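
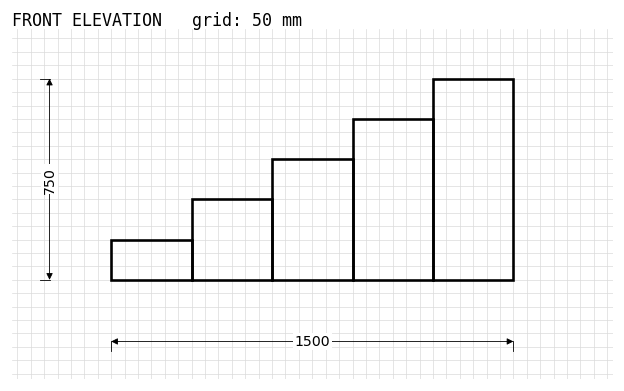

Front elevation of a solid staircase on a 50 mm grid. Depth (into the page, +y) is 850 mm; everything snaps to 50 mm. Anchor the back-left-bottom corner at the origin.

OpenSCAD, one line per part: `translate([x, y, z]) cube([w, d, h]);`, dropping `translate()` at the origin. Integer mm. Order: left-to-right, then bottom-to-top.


cube([300, 850, 150]);
translate([300, 0, 0]) cube([300, 850, 300]);
translate([600, 0, 0]) cube([300, 850, 450]);
translate([900, 0, 0]) cube([300, 850, 600]);
translate([1200, 0, 0]) cube([300, 850, 750]);


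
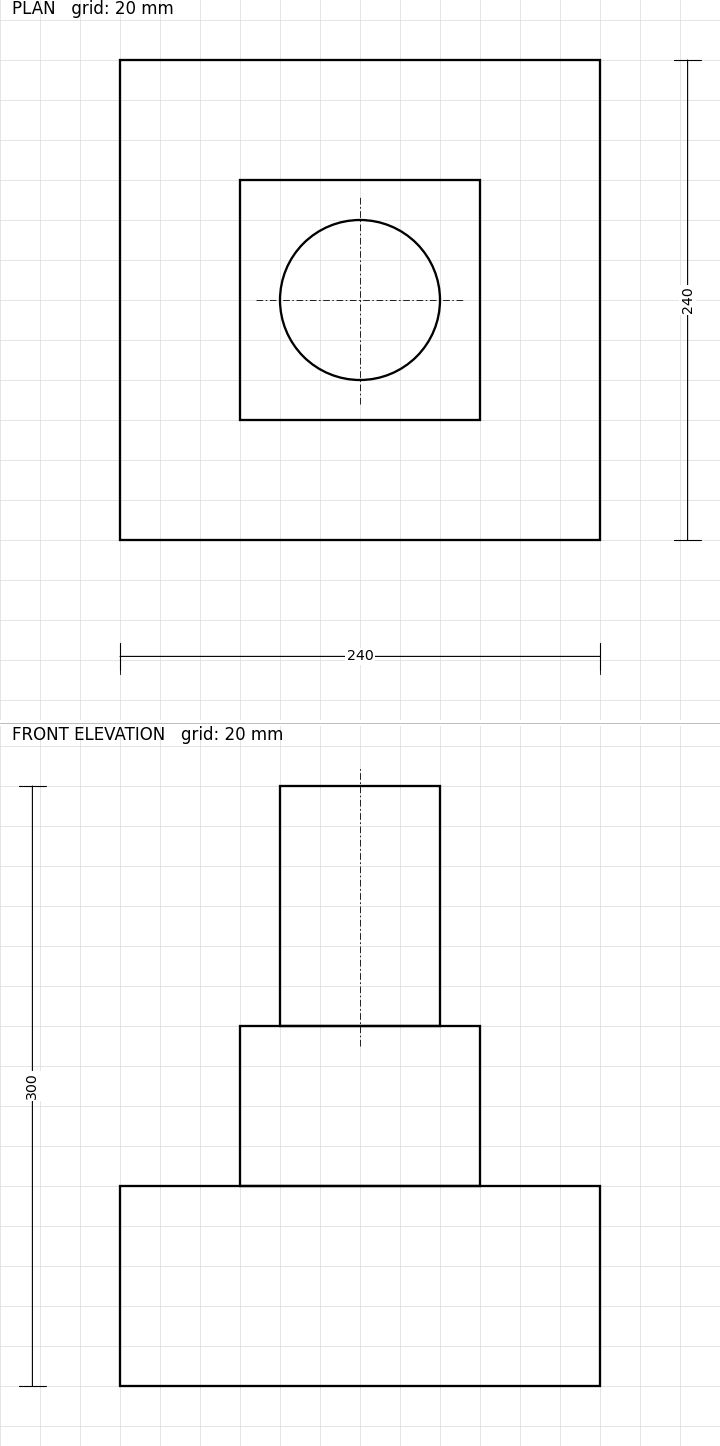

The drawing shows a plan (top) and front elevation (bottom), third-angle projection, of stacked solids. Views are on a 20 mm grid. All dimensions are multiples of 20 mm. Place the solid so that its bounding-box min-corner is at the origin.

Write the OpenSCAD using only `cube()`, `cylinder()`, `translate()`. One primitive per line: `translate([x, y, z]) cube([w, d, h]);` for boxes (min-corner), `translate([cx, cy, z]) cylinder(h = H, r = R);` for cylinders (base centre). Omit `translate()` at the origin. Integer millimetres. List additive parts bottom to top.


cube([240, 240, 100]);
translate([60, 60, 100]) cube([120, 120, 80]);
translate([120, 120, 180]) cylinder(h = 120, r = 40);


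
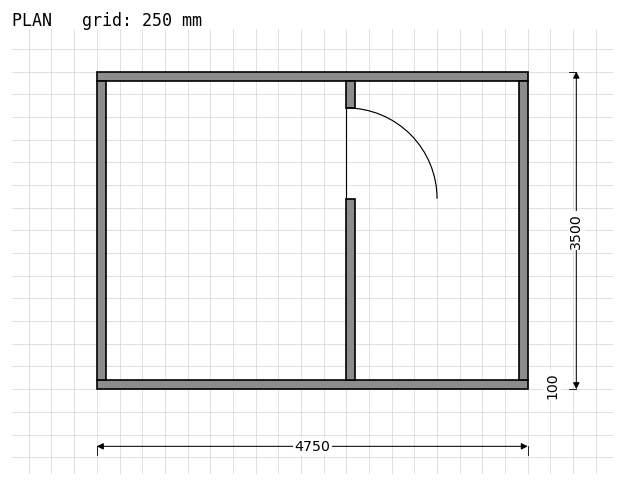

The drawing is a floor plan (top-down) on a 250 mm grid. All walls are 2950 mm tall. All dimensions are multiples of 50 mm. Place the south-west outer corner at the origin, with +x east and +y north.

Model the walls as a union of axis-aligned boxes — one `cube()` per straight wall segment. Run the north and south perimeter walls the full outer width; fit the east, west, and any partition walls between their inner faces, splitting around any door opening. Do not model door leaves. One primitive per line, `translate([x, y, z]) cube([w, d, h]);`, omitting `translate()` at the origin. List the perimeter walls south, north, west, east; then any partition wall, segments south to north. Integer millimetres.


cube([4750, 100, 2950]);
translate([0, 3400, 0]) cube([4750, 100, 2950]);
translate([0, 100, 0]) cube([100, 3300, 2950]);
translate([4650, 100, 0]) cube([100, 3300, 2950]);
translate([2750, 100, 0]) cube([100, 2000, 2950]);
translate([2750, 3100, 0]) cube([100, 300, 2950]);


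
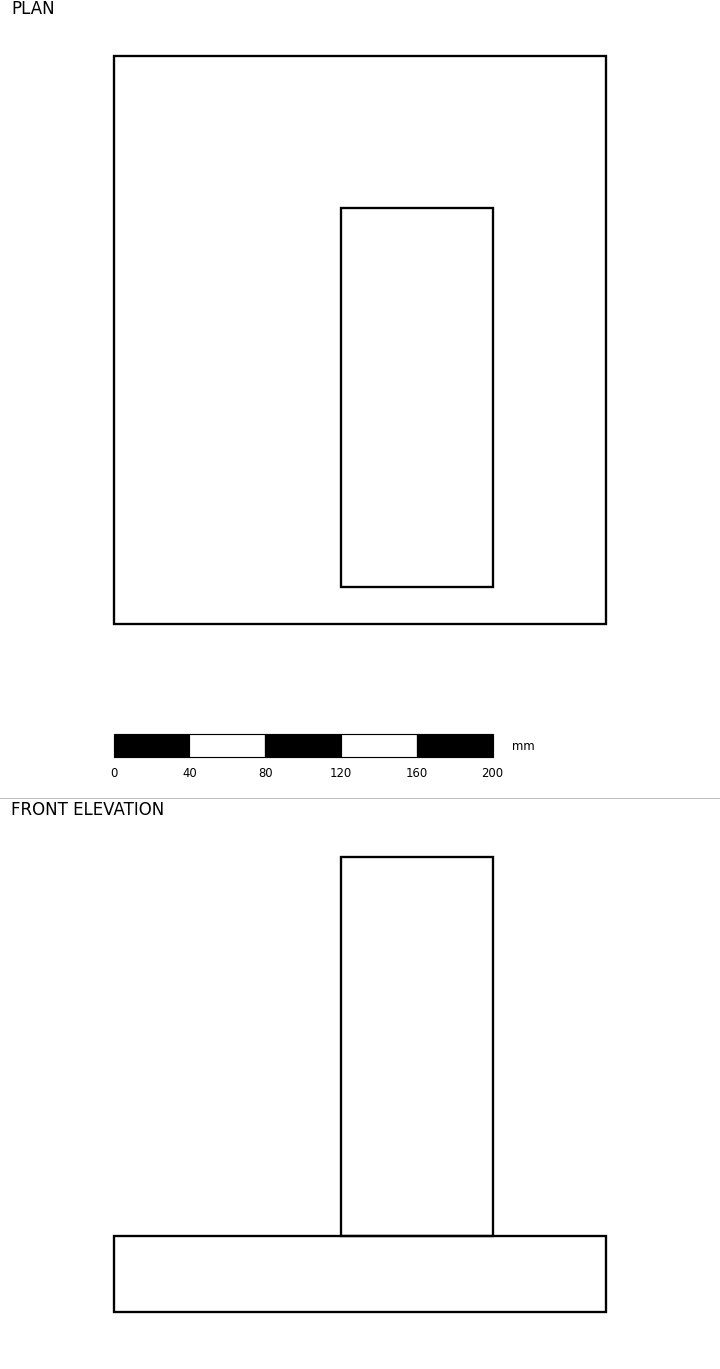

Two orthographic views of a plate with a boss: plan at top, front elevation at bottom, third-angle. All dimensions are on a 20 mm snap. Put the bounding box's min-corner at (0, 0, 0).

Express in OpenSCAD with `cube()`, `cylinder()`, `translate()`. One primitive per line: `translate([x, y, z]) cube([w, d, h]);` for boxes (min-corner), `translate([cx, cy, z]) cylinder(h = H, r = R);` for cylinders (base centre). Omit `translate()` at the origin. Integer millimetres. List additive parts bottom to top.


cube([260, 300, 40]);
translate([120, 20, 40]) cube([80, 200, 200]);


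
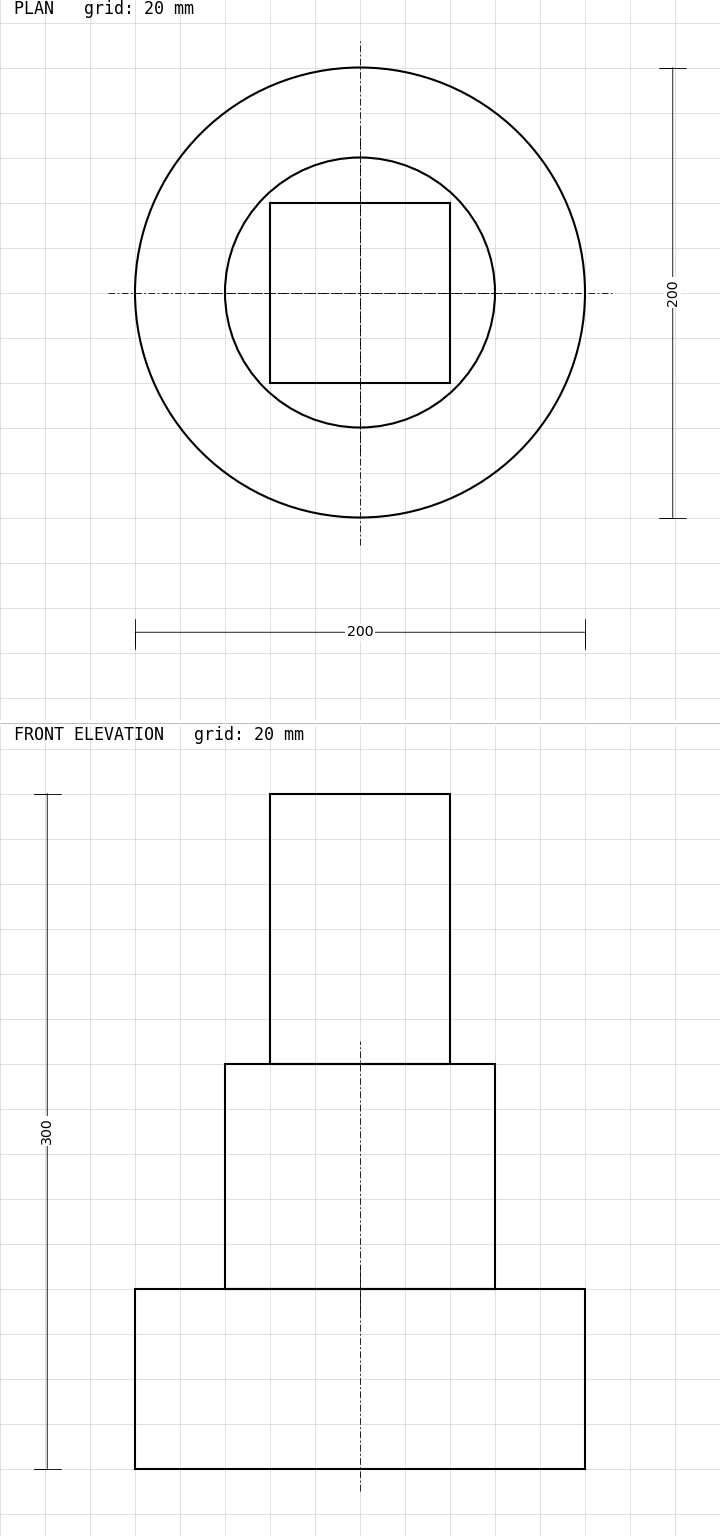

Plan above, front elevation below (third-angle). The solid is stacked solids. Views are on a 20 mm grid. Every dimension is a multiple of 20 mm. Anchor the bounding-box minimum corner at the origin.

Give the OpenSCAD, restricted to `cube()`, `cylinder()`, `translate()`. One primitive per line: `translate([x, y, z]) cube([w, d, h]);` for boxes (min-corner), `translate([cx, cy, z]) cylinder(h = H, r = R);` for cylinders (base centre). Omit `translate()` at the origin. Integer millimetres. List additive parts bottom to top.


translate([100, 100, 0]) cylinder(h = 80, r = 100);
translate([100, 100, 80]) cylinder(h = 100, r = 60);
translate([60, 60, 180]) cube([80, 80, 120]);


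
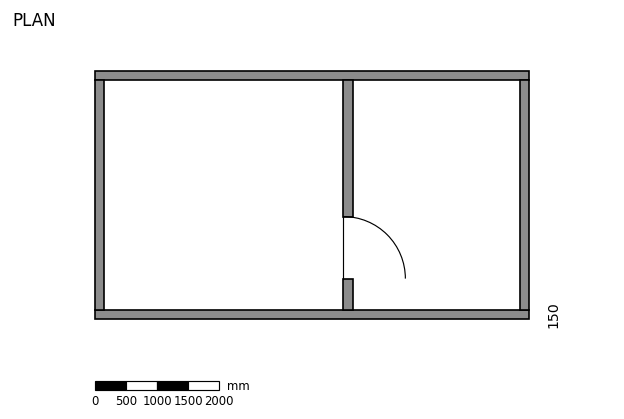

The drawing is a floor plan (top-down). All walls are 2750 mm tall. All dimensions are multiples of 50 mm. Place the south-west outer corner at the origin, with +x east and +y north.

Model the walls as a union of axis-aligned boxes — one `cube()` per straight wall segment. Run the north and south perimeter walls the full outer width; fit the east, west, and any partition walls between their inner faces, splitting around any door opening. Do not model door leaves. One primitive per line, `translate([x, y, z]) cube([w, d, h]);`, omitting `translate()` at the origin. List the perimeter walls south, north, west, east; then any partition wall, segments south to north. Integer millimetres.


cube([7000, 150, 2750]);
translate([0, 3850, 0]) cube([7000, 150, 2750]);
translate([0, 150, 0]) cube([150, 3700, 2750]);
translate([6850, 150, 0]) cube([150, 3700, 2750]);
translate([4000, 150, 0]) cube([150, 500, 2750]);
translate([4000, 1650, 0]) cube([150, 2200, 2750]);


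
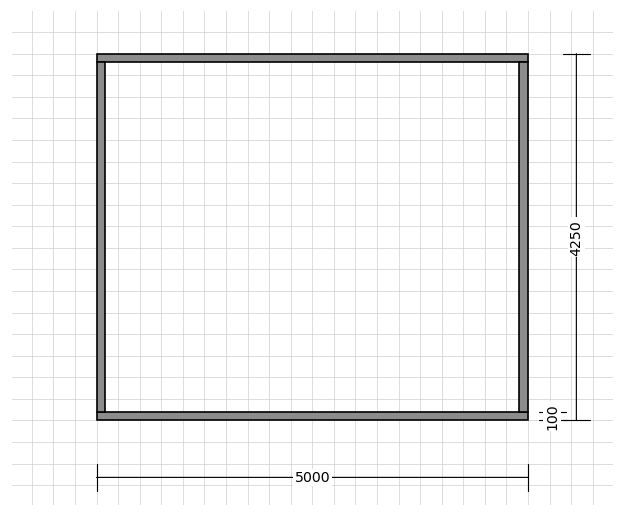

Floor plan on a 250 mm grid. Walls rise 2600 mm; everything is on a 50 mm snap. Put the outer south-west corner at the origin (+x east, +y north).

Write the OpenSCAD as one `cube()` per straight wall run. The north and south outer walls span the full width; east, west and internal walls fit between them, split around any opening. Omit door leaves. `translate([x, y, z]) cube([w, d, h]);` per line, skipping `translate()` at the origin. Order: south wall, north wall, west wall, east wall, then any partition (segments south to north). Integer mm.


cube([5000, 100, 2600]);
translate([0, 4150, 0]) cube([5000, 100, 2600]);
translate([0, 100, 0]) cube([100, 4050, 2600]);
translate([4900, 100, 0]) cube([100, 4050, 2600]);


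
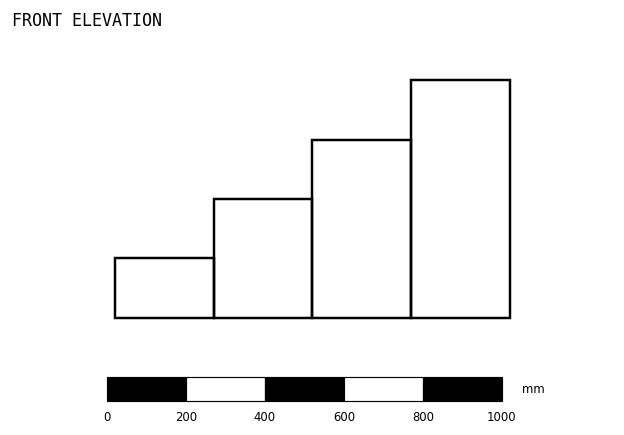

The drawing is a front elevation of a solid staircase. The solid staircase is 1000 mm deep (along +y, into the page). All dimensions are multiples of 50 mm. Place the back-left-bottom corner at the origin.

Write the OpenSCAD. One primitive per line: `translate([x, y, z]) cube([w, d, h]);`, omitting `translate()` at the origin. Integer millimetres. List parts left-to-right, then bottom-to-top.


cube([250, 1000, 150]);
translate([250, 0, 0]) cube([250, 1000, 300]);
translate([500, 0, 0]) cube([250, 1000, 450]);
translate([750, 0, 0]) cube([250, 1000, 600]);


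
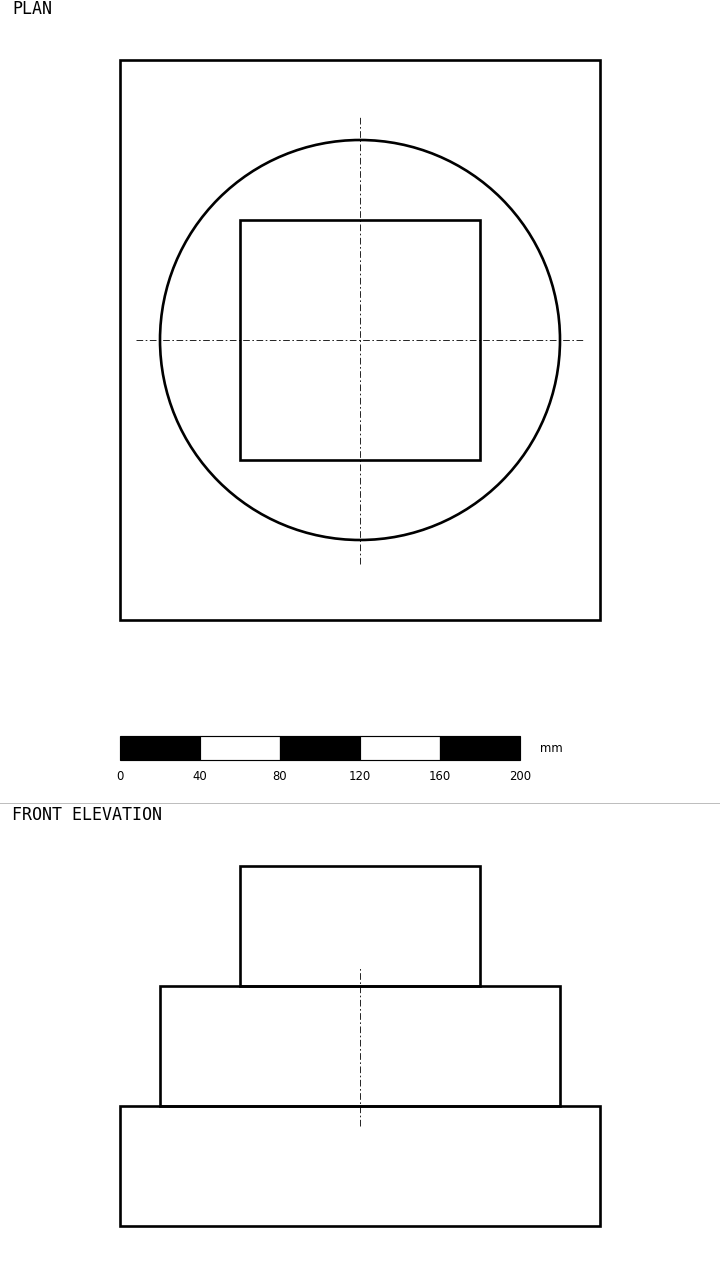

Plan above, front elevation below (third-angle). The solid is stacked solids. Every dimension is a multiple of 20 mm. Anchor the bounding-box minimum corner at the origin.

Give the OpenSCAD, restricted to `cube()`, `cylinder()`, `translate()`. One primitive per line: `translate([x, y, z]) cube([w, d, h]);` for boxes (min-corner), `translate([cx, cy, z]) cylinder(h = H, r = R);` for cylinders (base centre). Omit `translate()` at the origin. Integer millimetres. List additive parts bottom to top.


cube([240, 280, 60]);
translate([120, 140, 60]) cylinder(h = 60, r = 100);
translate([60, 80, 120]) cube([120, 120, 60]);


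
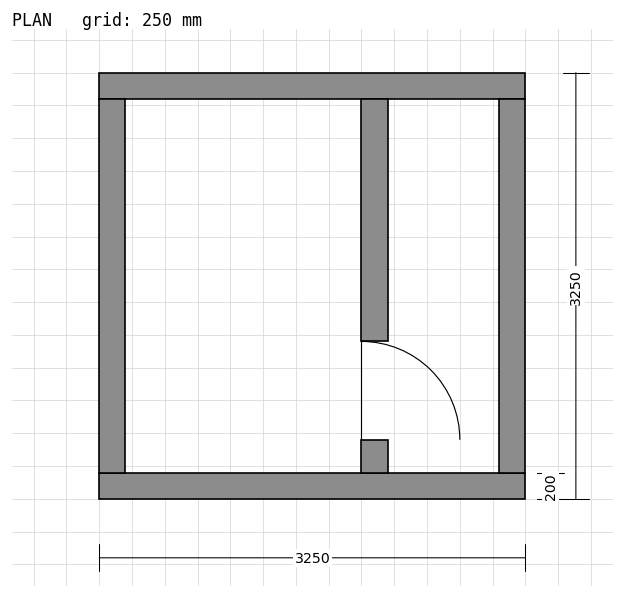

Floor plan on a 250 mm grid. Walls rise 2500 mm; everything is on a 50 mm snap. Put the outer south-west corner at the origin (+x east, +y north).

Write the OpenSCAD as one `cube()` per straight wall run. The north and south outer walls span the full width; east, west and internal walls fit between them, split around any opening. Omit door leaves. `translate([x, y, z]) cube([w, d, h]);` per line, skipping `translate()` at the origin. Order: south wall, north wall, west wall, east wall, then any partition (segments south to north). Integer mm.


cube([3250, 200, 2500]);
translate([0, 3050, 0]) cube([3250, 200, 2500]);
translate([0, 200, 0]) cube([200, 2850, 2500]);
translate([3050, 200, 0]) cube([200, 2850, 2500]);
translate([2000, 200, 0]) cube([200, 250, 2500]);
translate([2000, 1200, 0]) cube([200, 1850, 2500]);


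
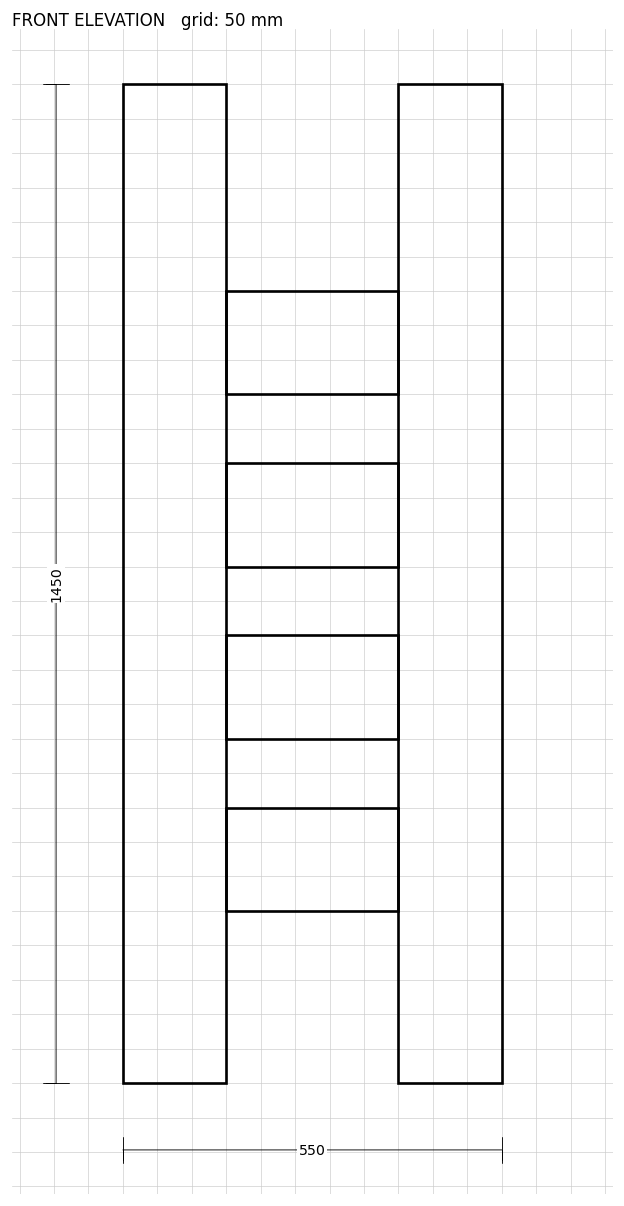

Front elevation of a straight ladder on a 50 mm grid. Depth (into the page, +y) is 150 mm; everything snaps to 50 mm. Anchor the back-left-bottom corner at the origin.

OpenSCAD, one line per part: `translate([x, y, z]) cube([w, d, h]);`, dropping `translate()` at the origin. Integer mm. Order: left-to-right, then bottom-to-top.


cube([150, 150, 1450]);
translate([150, 0, 250]) cube([250, 150, 150]);
translate([150, 0, 500]) cube([250, 150, 150]);
translate([150, 0, 750]) cube([250, 150, 150]);
translate([150, 0, 1000]) cube([250, 150, 150]);
translate([400, 0, 0]) cube([150, 150, 1450]);


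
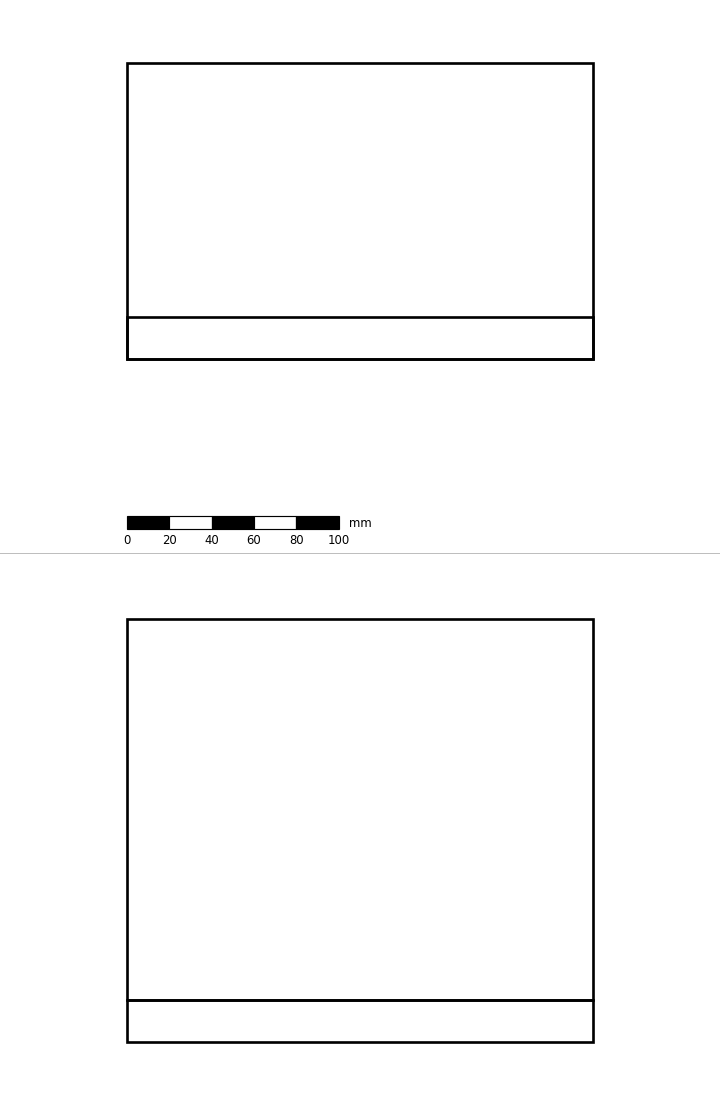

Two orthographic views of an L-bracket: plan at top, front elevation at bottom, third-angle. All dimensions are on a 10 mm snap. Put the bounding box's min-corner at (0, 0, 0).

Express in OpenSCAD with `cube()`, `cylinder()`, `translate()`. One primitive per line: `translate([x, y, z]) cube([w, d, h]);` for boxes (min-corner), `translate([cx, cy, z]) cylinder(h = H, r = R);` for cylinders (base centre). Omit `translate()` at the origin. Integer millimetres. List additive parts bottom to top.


cube([220, 140, 20]);
translate([0, 0, 20]) cube([220, 20, 180]);


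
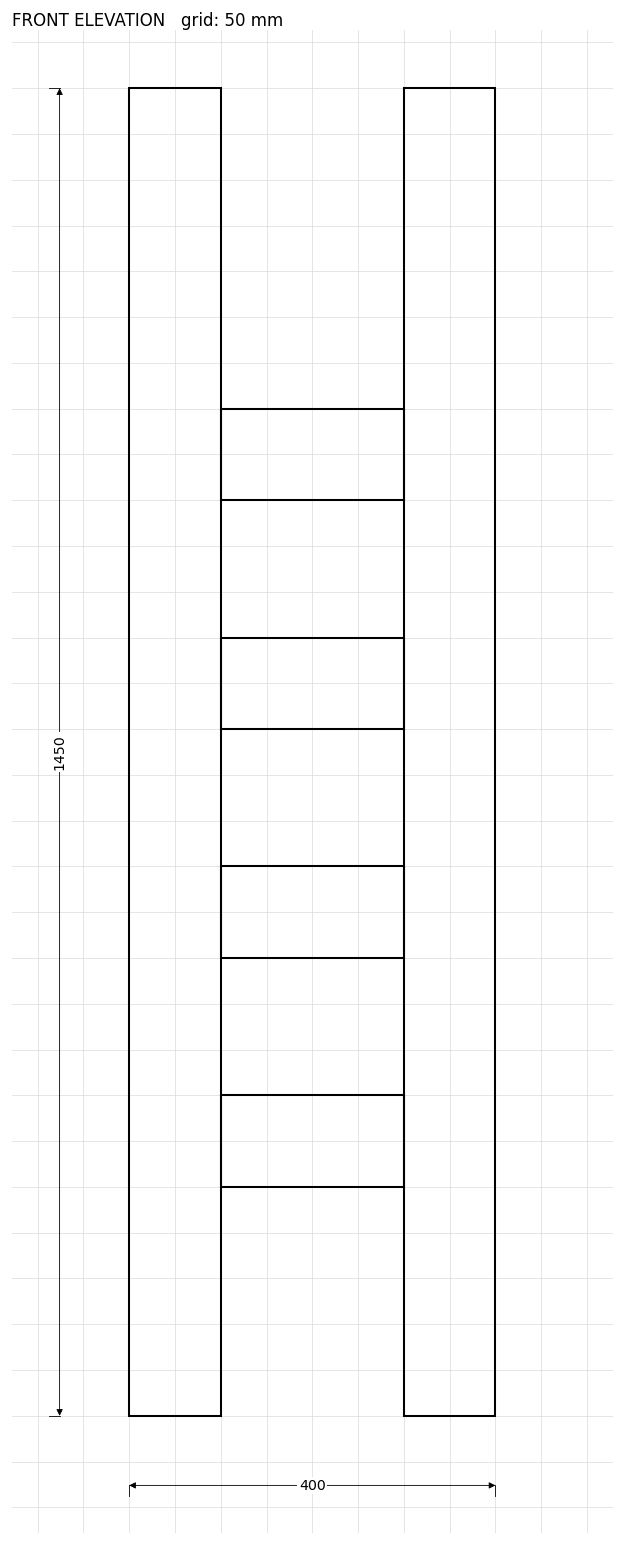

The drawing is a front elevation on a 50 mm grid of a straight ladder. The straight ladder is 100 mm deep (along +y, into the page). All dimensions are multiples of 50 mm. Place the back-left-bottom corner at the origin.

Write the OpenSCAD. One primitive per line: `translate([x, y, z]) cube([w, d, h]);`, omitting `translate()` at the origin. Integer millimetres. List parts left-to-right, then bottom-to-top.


cube([100, 100, 1450]);
translate([100, 0, 250]) cube([200, 100, 100]);
translate([100, 0, 500]) cube([200, 100, 100]);
translate([100, 0, 750]) cube([200, 100, 100]);
translate([100, 0, 1000]) cube([200, 100, 100]);
translate([300, 0, 0]) cube([100, 100, 1450]);


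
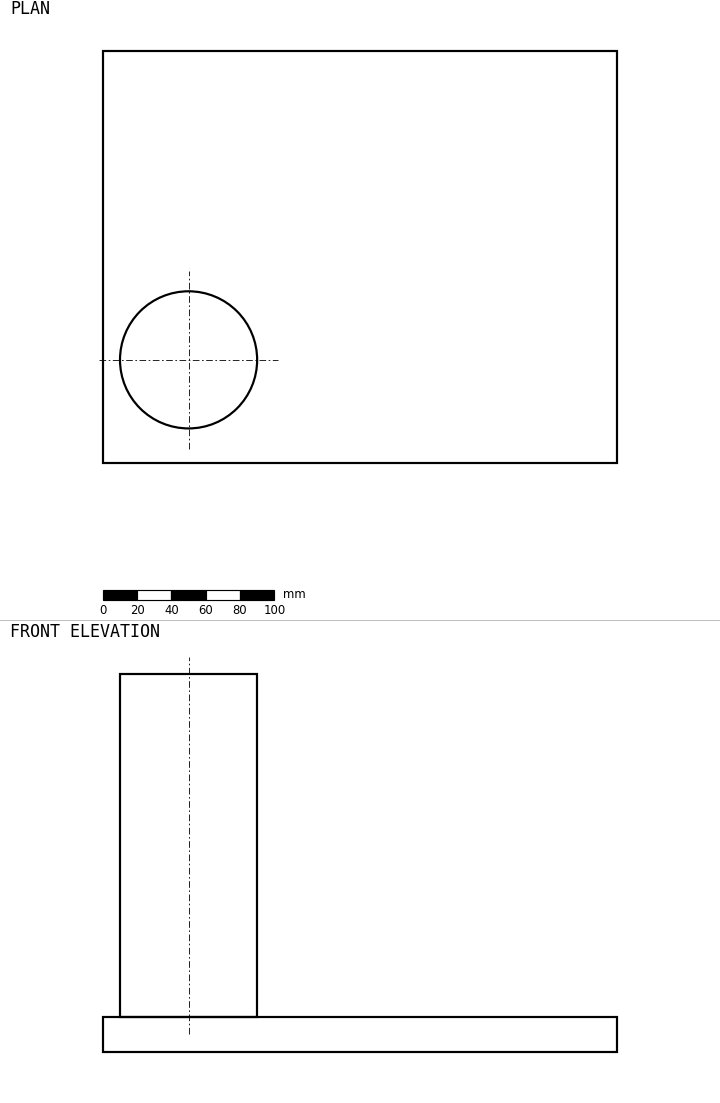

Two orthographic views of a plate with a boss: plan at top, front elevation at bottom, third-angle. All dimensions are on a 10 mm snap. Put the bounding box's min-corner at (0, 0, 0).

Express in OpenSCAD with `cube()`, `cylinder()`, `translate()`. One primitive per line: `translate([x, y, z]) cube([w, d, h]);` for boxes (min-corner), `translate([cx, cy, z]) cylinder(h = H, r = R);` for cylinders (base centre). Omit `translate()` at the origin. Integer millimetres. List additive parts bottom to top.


cube([300, 240, 20]);
translate([50, 60, 20]) cylinder(h = 200, r = 40);


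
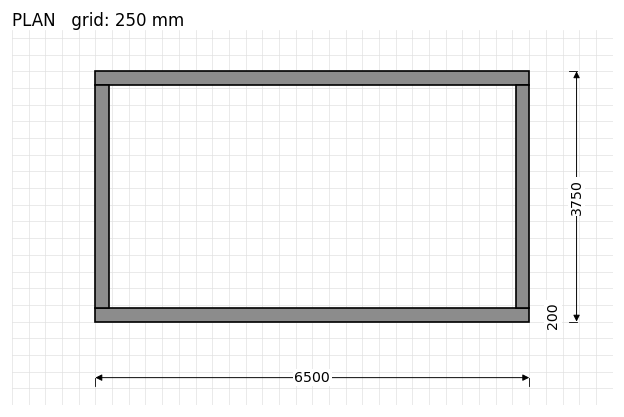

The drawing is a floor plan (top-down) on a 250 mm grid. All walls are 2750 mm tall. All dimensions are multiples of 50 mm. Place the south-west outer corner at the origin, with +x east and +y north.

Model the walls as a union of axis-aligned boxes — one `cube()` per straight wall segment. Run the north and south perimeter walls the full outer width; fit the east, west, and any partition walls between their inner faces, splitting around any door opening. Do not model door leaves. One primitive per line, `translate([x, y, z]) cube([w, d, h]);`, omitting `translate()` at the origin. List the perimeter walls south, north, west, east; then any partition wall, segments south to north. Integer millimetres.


cube([6500, 200, 2750]);
translate([0, 3550, 0]) cube([6500, 200, 2750]);
translate([0, 200, 0]) cube([200, 3350, 2750]);
translate([6300, 200, 0]) cube([200, 3350, 2750]);


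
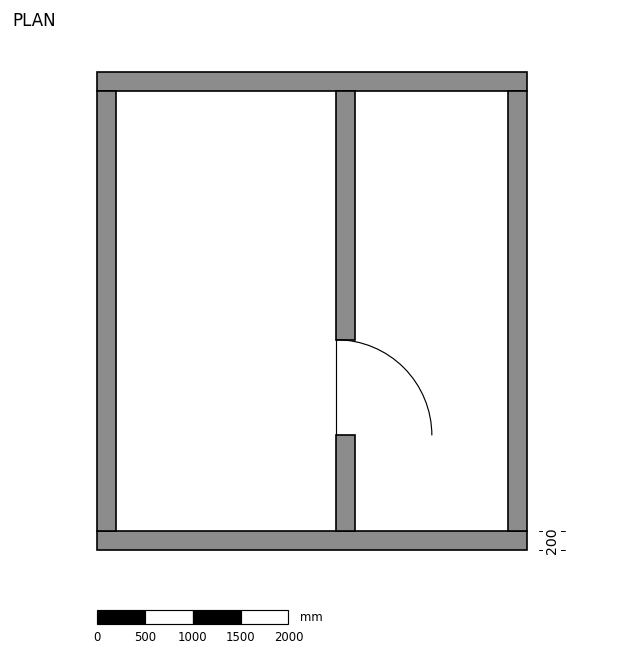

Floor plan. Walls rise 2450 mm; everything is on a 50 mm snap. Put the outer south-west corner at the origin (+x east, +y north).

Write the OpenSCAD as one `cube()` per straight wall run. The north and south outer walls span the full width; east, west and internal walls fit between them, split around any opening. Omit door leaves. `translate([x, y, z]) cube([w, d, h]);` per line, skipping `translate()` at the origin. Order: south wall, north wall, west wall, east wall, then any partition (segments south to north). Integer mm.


cube([4500, 200, 2450]);
translate([0, 4800, 0]) cube([4500, 200, 2450]);
translate([0, 200, 0]) cube([200, 4600, 2450]);
translate([4300, 200, 0]) cube([200, 4600, 2450]);
translate([2500, 200, 0]) cube([200, 1000, 2450]);
translate([2500, 2200, 0]) cube([200, 2600, 2450]);


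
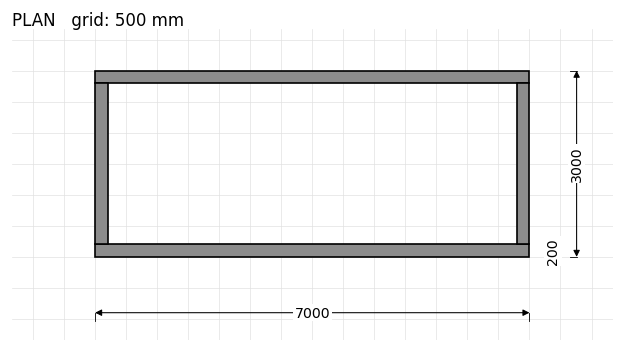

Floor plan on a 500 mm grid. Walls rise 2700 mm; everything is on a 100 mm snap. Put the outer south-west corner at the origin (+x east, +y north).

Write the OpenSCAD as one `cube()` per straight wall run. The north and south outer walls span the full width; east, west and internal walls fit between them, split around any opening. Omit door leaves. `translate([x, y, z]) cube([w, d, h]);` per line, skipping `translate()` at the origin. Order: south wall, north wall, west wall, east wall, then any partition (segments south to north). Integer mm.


cube([7000, 200, 2700]);
translate([0, 2800, 0]) cube([7000, 200, 2700]);
translate([0, 200, 0]) cube([200, 2600, 2700]);
translate([6800, 200, 0]) cube([200, 2600, 2700]);


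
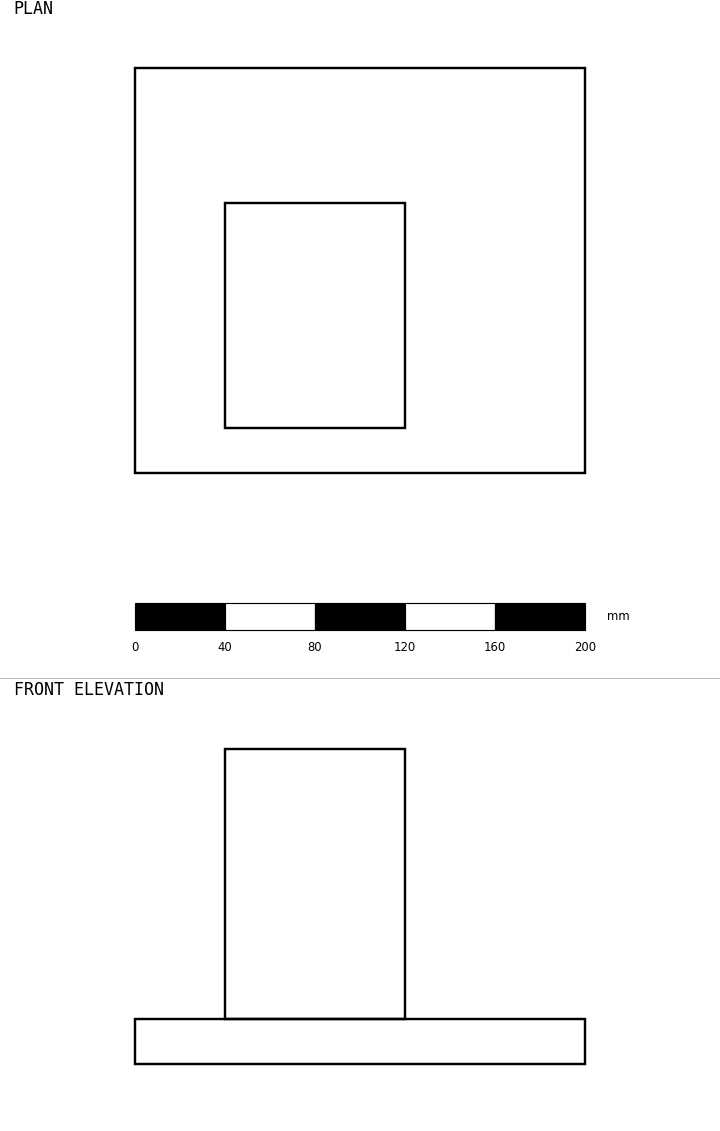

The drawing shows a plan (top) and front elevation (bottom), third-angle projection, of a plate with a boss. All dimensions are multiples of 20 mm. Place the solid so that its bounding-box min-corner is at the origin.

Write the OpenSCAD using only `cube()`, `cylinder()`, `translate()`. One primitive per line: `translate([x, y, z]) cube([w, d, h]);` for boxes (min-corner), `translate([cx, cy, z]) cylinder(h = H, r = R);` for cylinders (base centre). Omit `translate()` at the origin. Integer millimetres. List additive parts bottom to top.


cube([200, 180, 20]);
translate([40, 20, 20]) cube([80, 100, 120]);


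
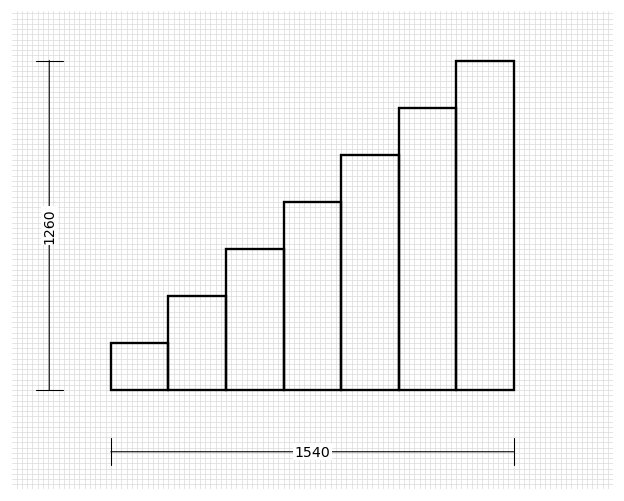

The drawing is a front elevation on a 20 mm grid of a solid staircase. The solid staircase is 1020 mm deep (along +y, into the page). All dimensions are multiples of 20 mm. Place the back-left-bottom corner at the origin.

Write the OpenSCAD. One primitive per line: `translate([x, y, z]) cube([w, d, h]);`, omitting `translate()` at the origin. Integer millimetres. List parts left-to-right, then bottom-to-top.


cube([220, 1020, 180]);
translate([220, 0, 0]) cube([220, 1020, 360]);
translate([440, 0, 0]) cube([220, 1020, 540]);
translate([660, 0, 0]) cube([220, 1020, 720]);
translate([880, 0, 0]) cube([220, 1020, 900]);
translate([1100, 0, 0]) cube([220, 1020, 1080]);
translate([1320, 0, 0]) cube([220, 1020, 1260]);


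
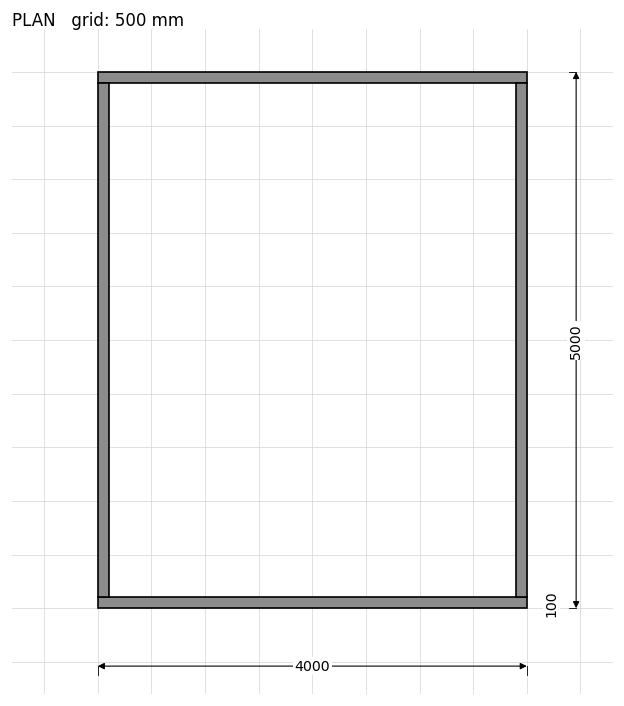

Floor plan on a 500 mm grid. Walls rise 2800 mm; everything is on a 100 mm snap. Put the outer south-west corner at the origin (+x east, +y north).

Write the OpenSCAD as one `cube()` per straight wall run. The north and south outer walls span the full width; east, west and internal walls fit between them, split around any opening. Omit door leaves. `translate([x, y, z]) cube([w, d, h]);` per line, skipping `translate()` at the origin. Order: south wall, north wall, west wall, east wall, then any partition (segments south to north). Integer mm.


cube([4000, 100, 2800]);
translate([0, 4900, 0]) cube([4000, 100, 2800]);
translate([0, 100, 0]) cube([100, 4800, 2800]);
translate([3900, 100, 0]) cube([100, 4800, 2800]);


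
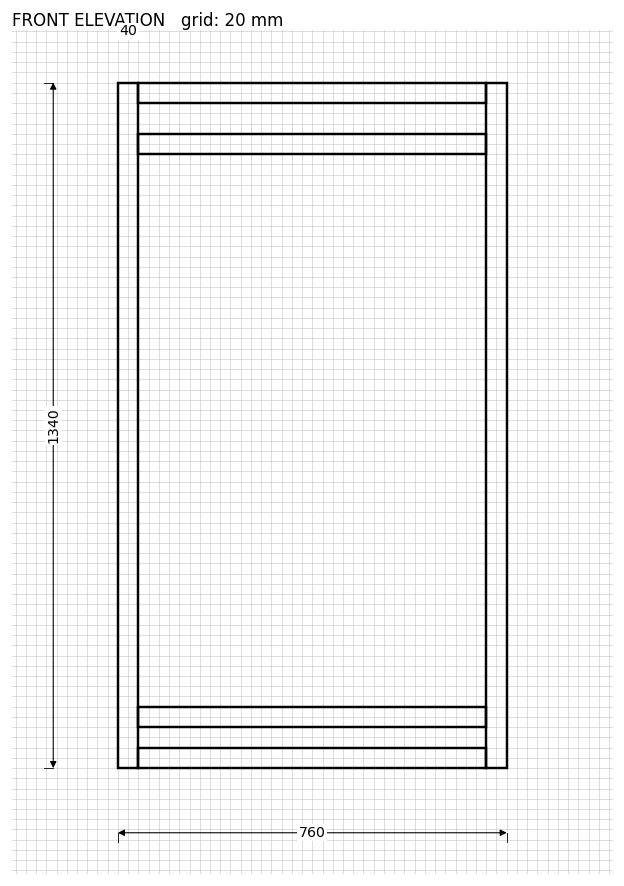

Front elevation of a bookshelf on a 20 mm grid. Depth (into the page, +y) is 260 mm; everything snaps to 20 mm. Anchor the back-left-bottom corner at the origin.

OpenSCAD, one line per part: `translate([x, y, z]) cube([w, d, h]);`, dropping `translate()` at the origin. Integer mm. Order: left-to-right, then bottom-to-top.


cube([40, 260, 1340]);
translate([40, 0, 0]) cube([680, 260, 40]);
translate([40, 0, 80]) cube([680, 260, 40]);
translate([40, 0, 1200]) cube([680, 260, 40]);
translate([40, 0, 1300]) cube([680, 260, 40]);
translate([720, 0, 0]) cube([40, 260, 1340]);


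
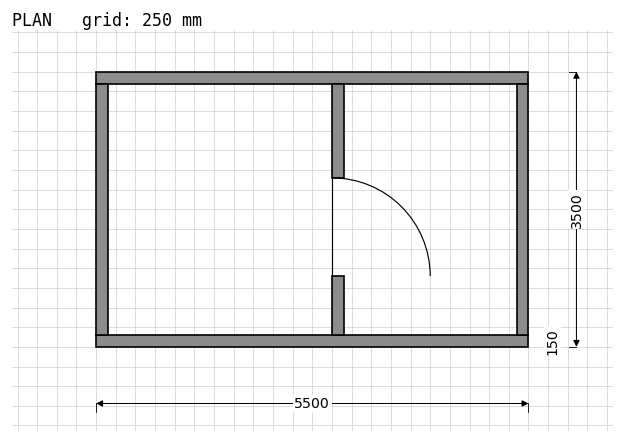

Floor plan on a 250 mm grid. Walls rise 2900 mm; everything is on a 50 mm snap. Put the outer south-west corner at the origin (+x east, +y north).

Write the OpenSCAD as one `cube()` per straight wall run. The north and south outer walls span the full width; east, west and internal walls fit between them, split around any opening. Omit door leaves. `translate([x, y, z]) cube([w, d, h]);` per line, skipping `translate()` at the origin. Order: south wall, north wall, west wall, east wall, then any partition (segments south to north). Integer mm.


cube([5500, 150, 2900]);
translate([0, 3350, 0]) cube([5500, 150, 2900]);
translate([0, 150, 0]) cube([150, 3200, 2900]);
translate([5350, 150, 0]) cube([150, 3200, 2900]);
translate([3000, 150, 0]) cube([150, 750, 2900]);
translate([3000, 2150, 0]) cube([150, 1200, 2900]);


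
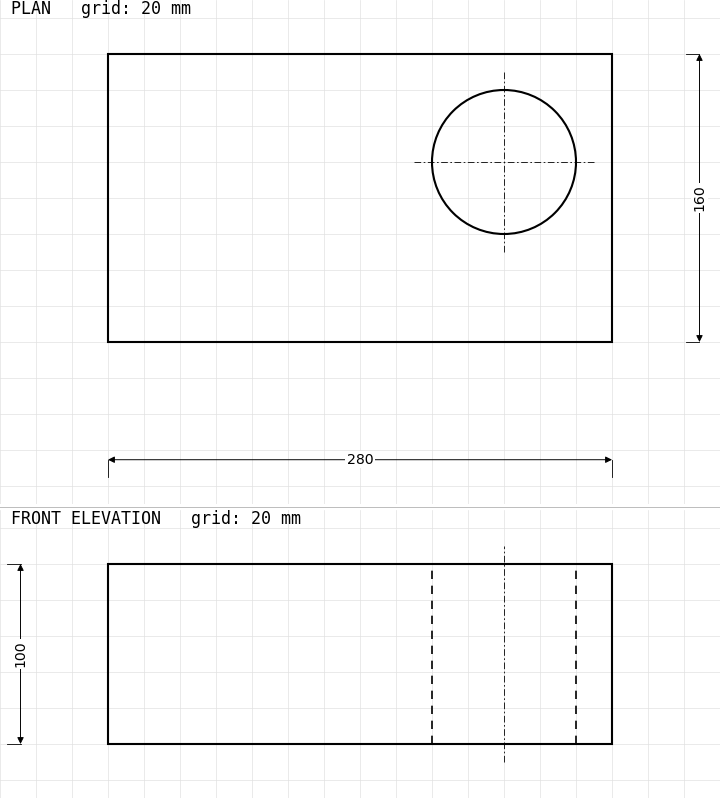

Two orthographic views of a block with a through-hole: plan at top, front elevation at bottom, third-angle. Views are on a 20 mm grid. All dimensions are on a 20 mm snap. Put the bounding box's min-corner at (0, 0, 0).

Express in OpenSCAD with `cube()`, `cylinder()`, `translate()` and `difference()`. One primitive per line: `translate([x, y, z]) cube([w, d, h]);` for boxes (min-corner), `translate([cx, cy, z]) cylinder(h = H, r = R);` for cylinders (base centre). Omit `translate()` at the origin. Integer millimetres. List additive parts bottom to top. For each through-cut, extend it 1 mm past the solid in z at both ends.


difference() {
  cube([280, 160, 100]);
  translate([220, 100, -1]) cylinder(h = 102, r = 40);
}


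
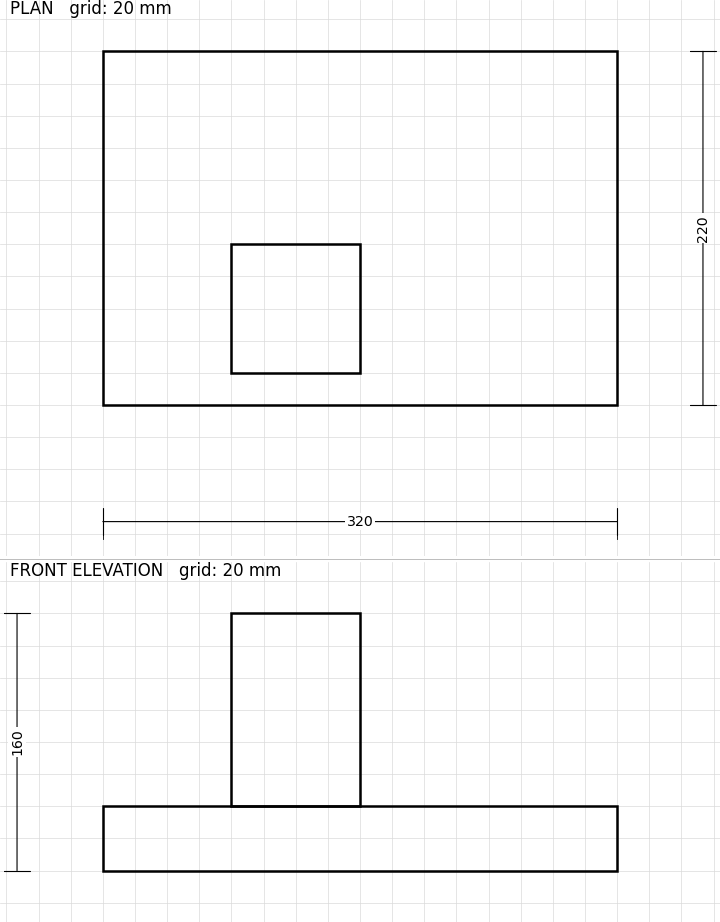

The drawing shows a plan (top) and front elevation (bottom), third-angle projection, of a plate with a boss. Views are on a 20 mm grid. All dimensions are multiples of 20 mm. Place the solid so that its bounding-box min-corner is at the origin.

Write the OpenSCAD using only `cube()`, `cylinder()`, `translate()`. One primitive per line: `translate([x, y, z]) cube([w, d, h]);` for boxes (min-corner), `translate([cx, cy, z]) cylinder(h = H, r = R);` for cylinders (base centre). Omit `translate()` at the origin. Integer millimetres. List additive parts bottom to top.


cube([320, 220, 40]);
translate([80, 20, 40]) cube([80, 80, 120]);


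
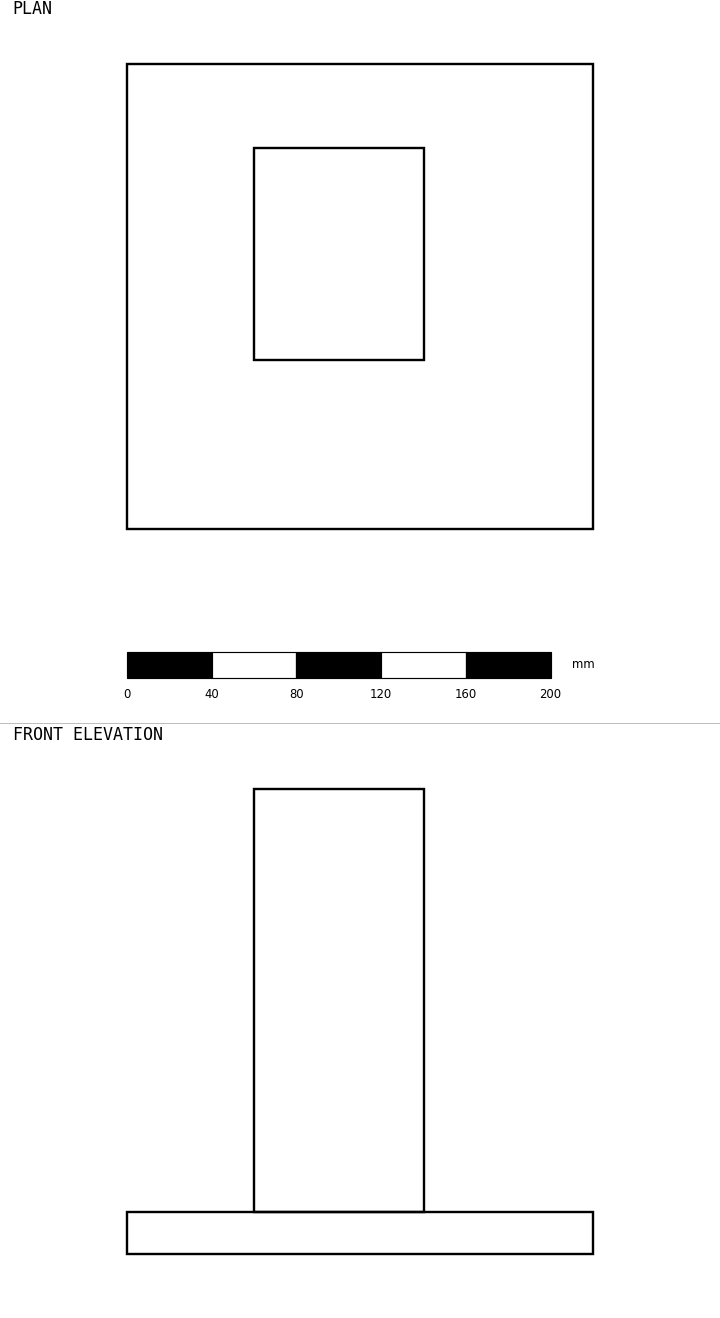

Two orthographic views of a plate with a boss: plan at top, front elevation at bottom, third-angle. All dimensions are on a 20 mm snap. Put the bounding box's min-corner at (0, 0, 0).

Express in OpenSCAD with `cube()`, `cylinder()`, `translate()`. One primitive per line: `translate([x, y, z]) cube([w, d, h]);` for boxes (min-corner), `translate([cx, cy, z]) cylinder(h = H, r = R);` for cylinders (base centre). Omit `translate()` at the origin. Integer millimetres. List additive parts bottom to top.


cube([220, 220, 20]);
translate([60, 80, 20]) cube([80, 100, 200]);


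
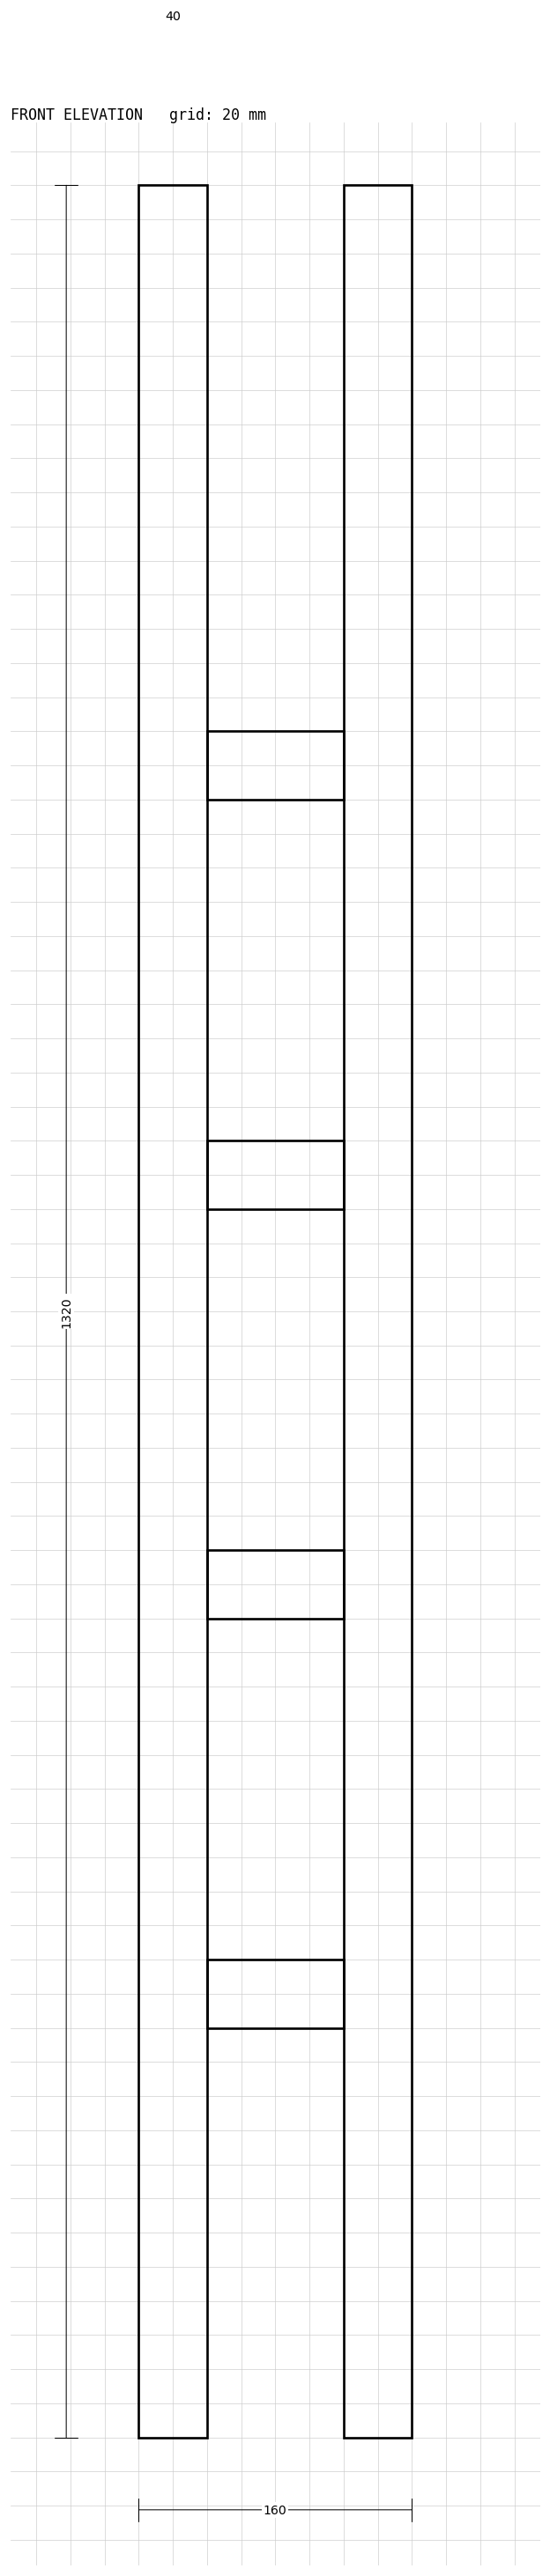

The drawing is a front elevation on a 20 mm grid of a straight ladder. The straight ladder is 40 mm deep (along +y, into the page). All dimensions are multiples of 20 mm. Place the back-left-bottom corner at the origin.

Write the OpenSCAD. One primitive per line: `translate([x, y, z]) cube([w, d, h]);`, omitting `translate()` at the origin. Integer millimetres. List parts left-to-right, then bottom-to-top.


cube([40, 40, 1320]);
translate([40, 0, 240]) cube([80, 40, 40]);
translate([40, 0, 480]) cube([80, 40, 40]);
translate([40, 0, 720]) cube([80, 40, 40]);
translate([40, 0, 960]) cube([80, 40, 40]);
translate([120, 0, 0]) cube([40, 40, 1320]);


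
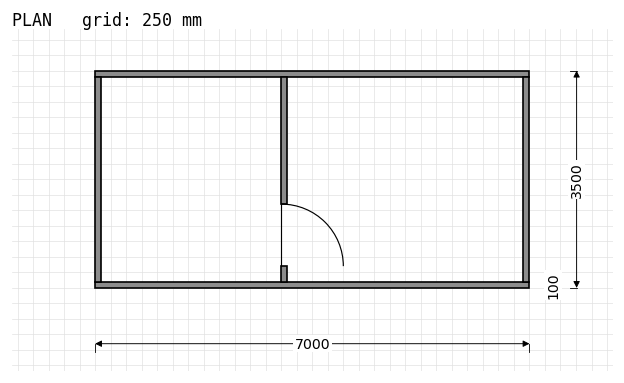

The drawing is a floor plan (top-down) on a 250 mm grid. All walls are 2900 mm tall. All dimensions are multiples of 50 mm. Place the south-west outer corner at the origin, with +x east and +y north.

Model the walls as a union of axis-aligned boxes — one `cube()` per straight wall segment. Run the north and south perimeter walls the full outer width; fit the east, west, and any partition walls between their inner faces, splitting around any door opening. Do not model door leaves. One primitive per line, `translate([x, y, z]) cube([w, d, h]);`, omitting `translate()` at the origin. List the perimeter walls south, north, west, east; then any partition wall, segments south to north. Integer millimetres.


cube([7000, 100, 2900]);
translate([0, 3400, 0]) cube([7000, 100, 2900]);
translate([0, 100, 0]) cube([100, 3300, 2900]);
translate([6900, 100, 0]) cube([100, 3300, 2900]);
translate([3000, 100, 0]) cube([100, 250, 2900]);
translate([3000, 1350, 0]) cube([100, 2050, 2900]);


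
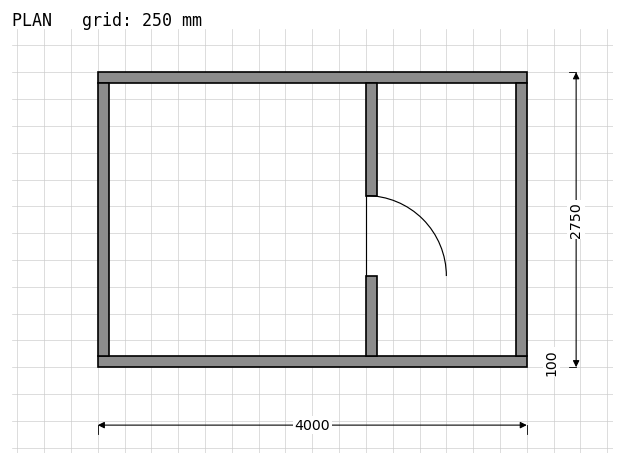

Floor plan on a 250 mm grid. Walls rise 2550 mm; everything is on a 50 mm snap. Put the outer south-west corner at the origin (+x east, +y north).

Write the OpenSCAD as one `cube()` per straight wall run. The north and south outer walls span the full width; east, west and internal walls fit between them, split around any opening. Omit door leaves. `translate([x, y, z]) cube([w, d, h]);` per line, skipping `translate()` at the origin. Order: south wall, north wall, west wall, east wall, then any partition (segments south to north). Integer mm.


cube([4000, 100, 2550]);
translate([0, 2650, 0]) cube([4000, 100, 2550]);
translate([0, 100, 0]) cube([100, 2550, 2550]);
translate([3900, 100, 0]) cube([100, 2550, 2550]);
translate([2500, 100, 0]) cube([100, 750, 2550]);
translate([2500, 1600, 0]) cube([100, 1050, 2550]);


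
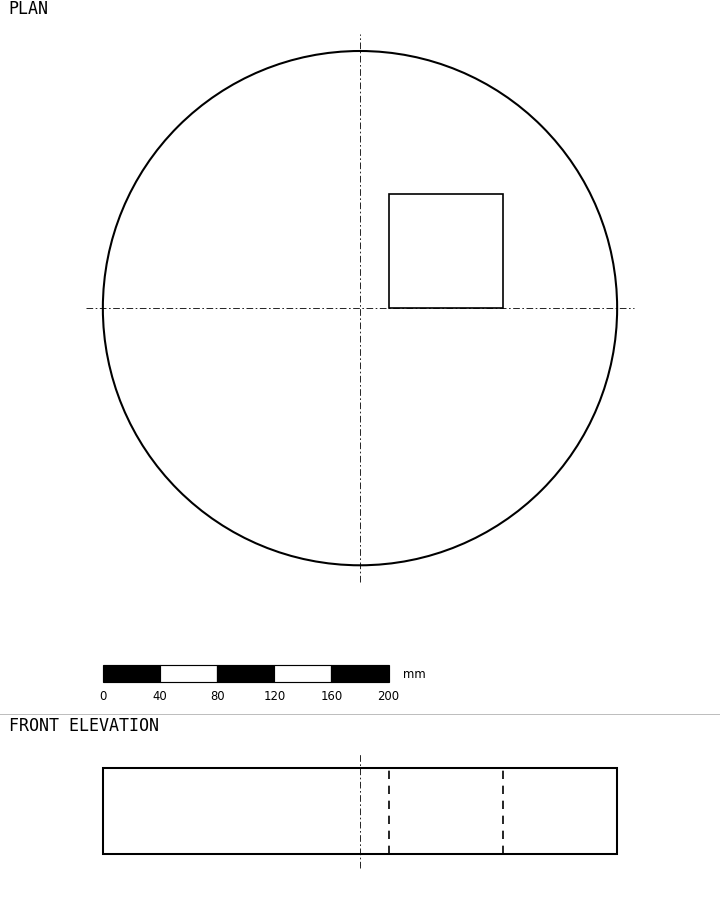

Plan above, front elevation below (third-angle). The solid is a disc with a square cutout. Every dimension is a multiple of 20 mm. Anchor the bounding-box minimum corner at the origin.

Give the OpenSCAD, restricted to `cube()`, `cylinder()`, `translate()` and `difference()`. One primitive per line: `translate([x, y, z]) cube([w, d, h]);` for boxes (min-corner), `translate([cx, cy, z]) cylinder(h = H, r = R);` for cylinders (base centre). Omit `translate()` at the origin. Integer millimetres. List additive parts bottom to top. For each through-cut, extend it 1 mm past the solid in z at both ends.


difference() {
  translate([180, 180, 0]) cylinder(h = 60, r = 180);
  translate([200, 180, -1]) cube([80, 80, 62]);
}


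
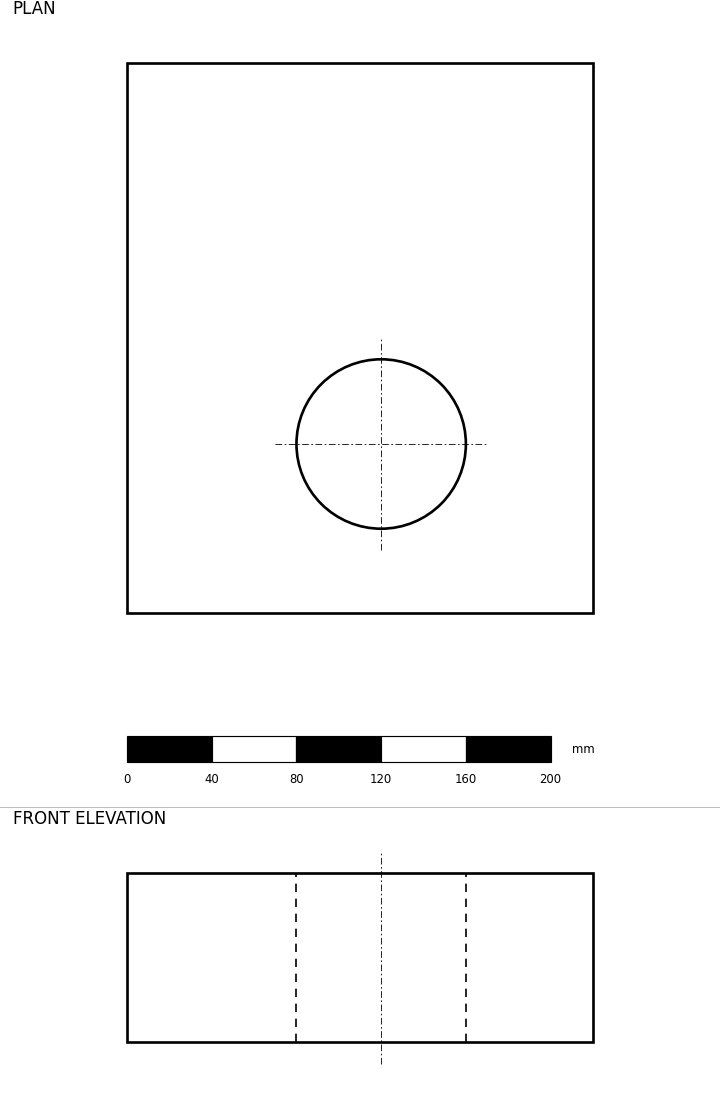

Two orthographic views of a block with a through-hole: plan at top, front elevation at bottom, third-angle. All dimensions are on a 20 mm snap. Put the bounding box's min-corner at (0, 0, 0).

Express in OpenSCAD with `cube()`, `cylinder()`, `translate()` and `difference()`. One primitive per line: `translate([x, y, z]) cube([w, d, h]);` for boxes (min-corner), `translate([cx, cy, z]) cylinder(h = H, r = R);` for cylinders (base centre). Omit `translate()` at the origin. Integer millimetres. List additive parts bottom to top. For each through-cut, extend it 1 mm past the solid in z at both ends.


difference() {
  cube([220, 260, 80]);
  translate([120, 80, -1]) cylinder(h = 82, r = 40);
}


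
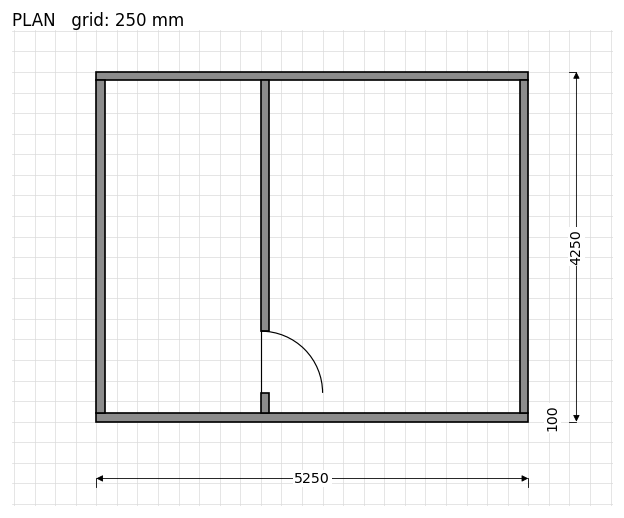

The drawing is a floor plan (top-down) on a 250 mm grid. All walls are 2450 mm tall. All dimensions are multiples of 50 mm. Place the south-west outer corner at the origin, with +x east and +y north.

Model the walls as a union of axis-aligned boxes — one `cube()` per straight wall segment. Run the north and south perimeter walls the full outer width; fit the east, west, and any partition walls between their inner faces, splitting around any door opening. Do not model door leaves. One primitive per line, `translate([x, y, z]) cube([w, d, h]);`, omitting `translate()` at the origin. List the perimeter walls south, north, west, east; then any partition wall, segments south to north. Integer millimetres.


cube([5250, 100, 2450]);
translate([0, 4150, 0]) cube([5250, 100, 2450]);
translate([0, 100, 0]) cube([100, 4050, 2450]);
translate([5150, 100, 0]) cube([100, 4050, 2450]);
translate([2000, 100, 0]) cube([100, 250, 2450]);
translate([2000, 1100, 0]) cube([100, 3050, 2450]);


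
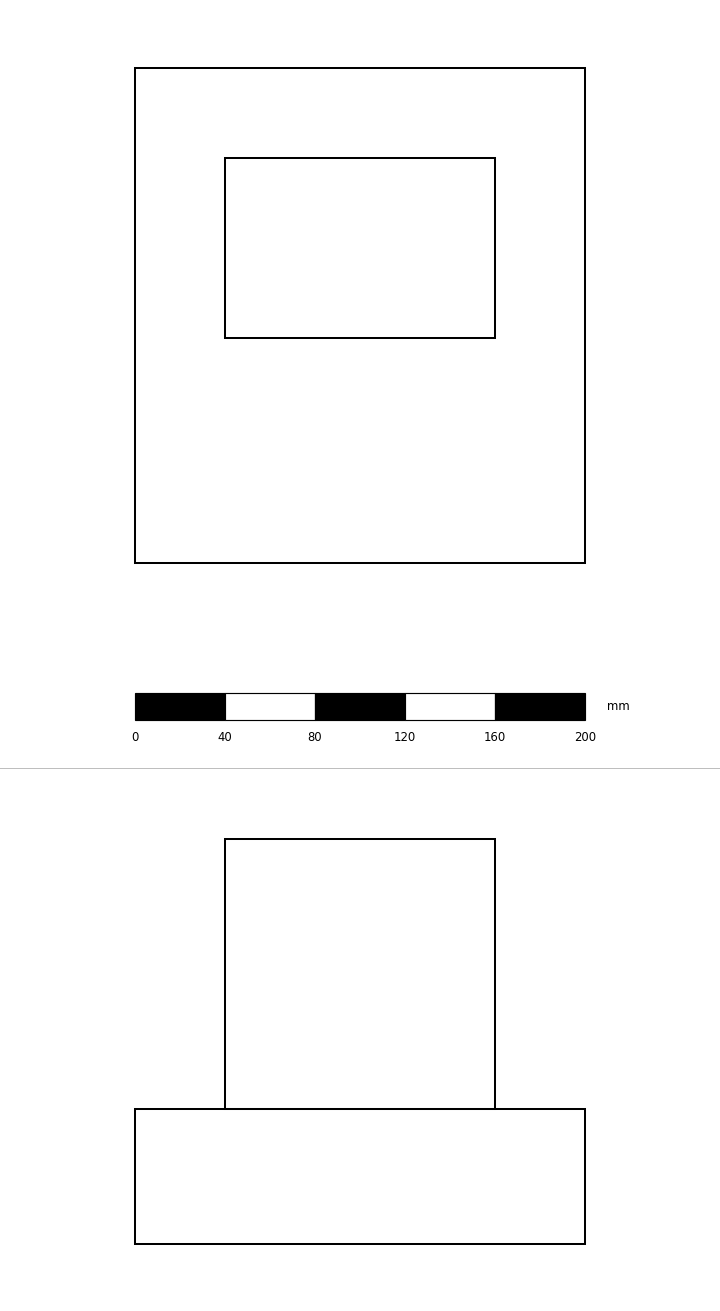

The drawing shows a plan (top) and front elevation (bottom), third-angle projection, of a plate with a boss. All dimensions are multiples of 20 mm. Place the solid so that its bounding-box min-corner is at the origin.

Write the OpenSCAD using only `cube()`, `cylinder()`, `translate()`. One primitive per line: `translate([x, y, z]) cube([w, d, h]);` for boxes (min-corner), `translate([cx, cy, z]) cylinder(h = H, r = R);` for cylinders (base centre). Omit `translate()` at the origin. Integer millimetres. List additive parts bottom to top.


cube([200, 220, 60]);
translate([40, 100, 60]) cube([120, 80, 120]);


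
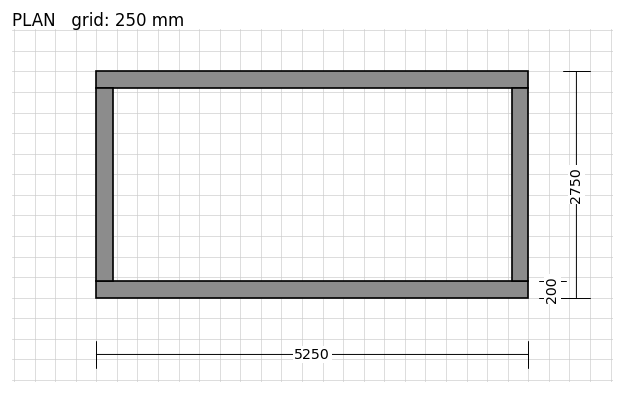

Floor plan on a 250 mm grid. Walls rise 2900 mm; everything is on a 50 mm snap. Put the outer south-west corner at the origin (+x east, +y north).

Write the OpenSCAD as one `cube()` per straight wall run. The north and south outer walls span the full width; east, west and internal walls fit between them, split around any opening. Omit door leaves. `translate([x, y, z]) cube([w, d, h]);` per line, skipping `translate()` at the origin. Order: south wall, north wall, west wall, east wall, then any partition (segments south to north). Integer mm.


cube([5250, 200, 2900]);
translate([0, 2550, 0]) cube([5250, 200, 2900]);
translate([0, 200, 0]) cube([200, 2350, 2900]);
translate([5050, 200, 0]) cube([200, 2350, 2900]);


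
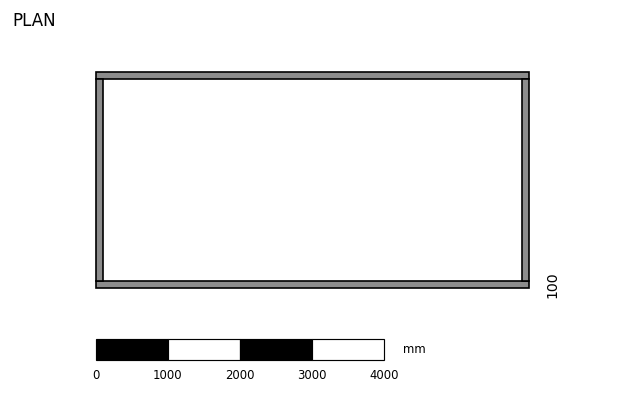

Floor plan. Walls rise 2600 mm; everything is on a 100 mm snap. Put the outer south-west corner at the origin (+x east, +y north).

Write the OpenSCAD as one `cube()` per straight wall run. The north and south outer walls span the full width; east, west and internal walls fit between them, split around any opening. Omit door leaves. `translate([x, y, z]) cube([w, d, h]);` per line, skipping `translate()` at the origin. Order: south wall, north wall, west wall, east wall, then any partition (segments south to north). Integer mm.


cube([6000, 100, 2600]);
translate([0, 2900, 0]) cube([6000, 100, 2600]);
translate([0, 100, 0]) cube([100, 2800, 2600]);
translate([5900, 100, 0]) cube([100, 2800, 2600]);


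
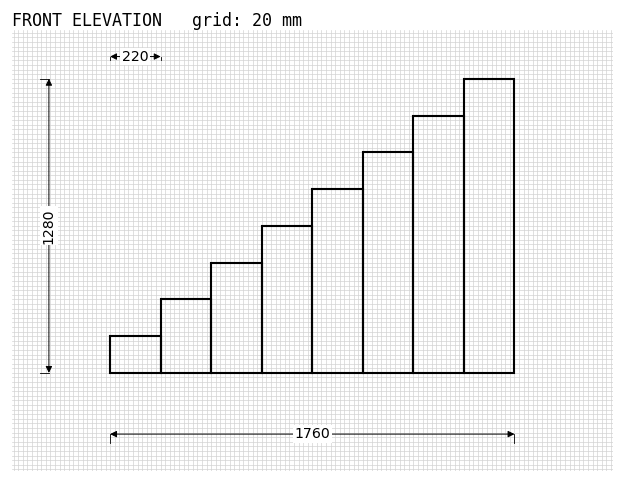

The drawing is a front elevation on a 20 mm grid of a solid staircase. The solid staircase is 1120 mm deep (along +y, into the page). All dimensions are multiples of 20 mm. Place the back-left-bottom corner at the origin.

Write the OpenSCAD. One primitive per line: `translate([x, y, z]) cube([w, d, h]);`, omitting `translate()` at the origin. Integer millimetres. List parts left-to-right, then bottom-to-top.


cube([220, 1120, 160]);
translate([220, 0, 0]) cube([220, 1120, 320]);
translate([440, 0, 0]) cube([220, 1120, 480]);
translate([660, 0, 0]) cube([220, 1120, 640]);
translate([880, 0, 0]) cube([220, 1120, 800]);
translate([1100, 0, 0]) cube([220, 1120, 960]);
translate([1320, 0, 0]) cube([220, 1120, 1120]);
translate([1540, 0, 0]) cube([220, 1120, 1280]);


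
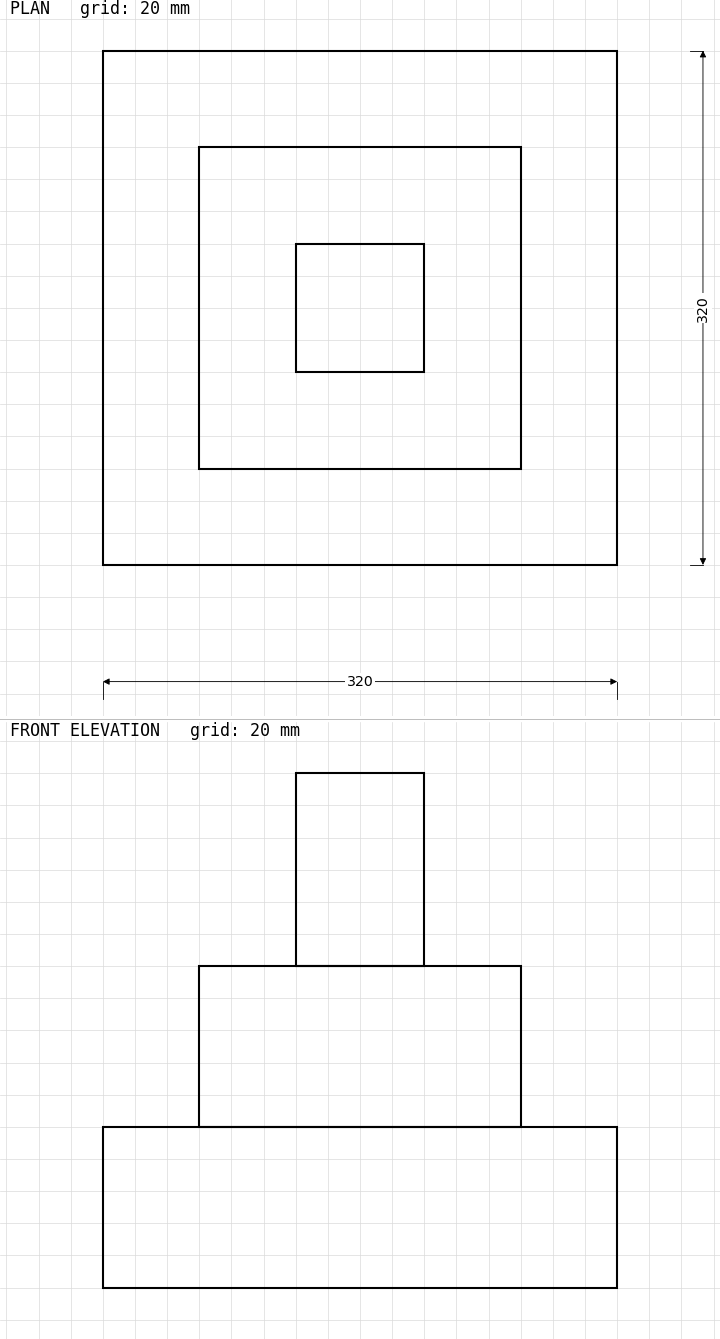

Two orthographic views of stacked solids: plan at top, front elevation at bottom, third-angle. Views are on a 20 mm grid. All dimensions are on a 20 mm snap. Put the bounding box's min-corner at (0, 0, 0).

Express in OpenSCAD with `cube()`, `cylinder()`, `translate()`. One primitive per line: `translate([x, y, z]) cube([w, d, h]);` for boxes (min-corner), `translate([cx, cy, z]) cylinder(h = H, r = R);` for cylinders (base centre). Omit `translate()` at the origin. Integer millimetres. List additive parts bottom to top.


cube([320, 320, 100]);
translate([60, 60, 100]) cube([200, 200, 100]);
translate([120, 120, 200]) cube([80, 80, 120]);


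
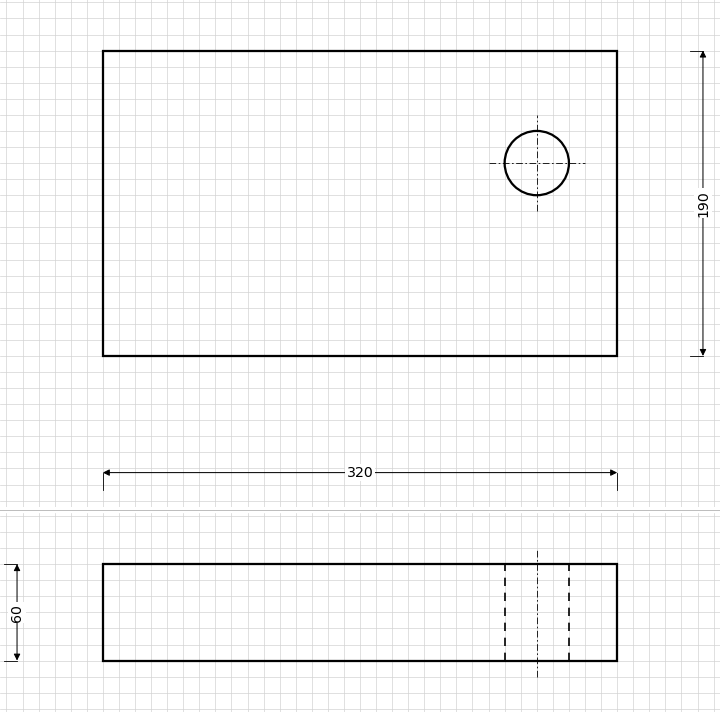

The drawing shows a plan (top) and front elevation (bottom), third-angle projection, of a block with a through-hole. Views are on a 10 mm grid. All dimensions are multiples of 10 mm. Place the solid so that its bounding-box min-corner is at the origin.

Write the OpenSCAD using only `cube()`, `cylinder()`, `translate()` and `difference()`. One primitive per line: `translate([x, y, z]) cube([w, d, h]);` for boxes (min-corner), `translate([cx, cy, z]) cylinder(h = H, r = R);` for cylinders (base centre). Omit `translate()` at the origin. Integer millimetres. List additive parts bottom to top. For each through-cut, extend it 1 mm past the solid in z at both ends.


difference() {
  cube([320, 190, 60]);
  translate([270, 120, -1]) cylinder(h = 62, r = 20);
}
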